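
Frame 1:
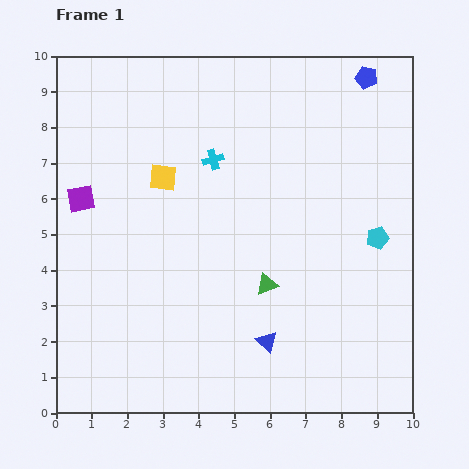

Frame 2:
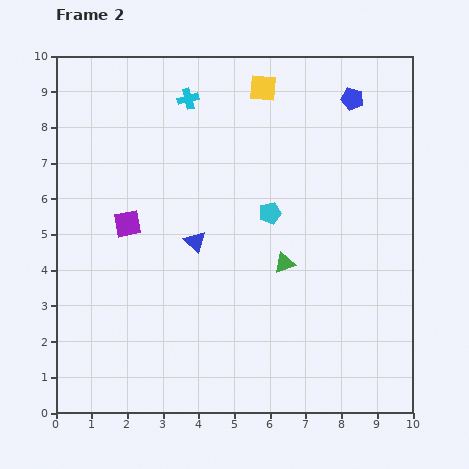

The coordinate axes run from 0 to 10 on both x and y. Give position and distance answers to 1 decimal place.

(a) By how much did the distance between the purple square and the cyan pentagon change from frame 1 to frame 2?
-4.4

Distance in frame 1: 8.4. Distance in frame 2: 4.0.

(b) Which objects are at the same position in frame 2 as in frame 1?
none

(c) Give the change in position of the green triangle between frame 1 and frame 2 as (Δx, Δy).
(0.5, 0.6)

The green triangle was at (5.9, 3.6) in frame 1 and (6.4, 4.2) in frame 2.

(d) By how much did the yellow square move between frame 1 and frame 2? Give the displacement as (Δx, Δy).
(2.8, 2.5)

The yellow square was at (3.0, 6.6) in frame 1 and (5.8, 9.1) in frame 2.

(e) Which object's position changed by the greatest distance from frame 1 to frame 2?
the yellow square

(moved 3.8; next 3.4)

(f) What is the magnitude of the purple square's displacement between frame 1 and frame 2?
1.5

The purple square moved from (0.7, 6.0) to (2.0, 5.3), a distance of √(1.3² + 0.7²) ≈ 1.5.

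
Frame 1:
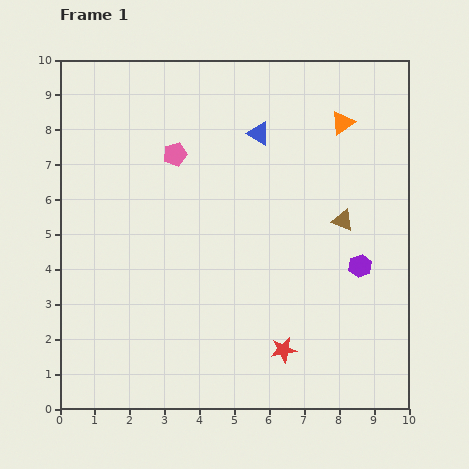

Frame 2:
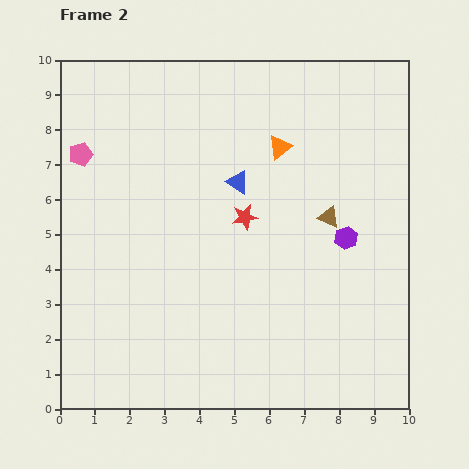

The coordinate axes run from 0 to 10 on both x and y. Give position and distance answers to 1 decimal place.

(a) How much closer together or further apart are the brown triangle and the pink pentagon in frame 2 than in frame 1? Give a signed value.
+2.1

Distance in frame 1: 5.2. Distance in frame 2: 7.3.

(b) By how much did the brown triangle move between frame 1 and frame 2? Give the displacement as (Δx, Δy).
(-0.4, 0.1)

The brown triangle was at (8.1, 5.4) in frame 1 and (7.7, 5.5) in frame 2.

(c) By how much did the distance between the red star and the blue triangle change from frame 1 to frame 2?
-5.2

Distance in frame 1: 6.2. Distance in frame 2: 1.0.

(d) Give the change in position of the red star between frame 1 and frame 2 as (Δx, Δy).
(-1.1, 3.8)

The red star was at (6.4, 1.7) in frame 1 and (5.3, 5.5) in frame 2.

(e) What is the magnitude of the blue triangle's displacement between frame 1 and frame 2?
1.5

The blue triangle moved from (5.7, 7.9) to (5.1, 6.5), a distance of √(0.6² + 1.4²) ≈ 1.5.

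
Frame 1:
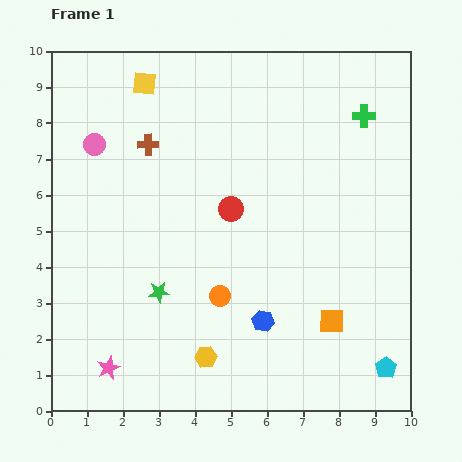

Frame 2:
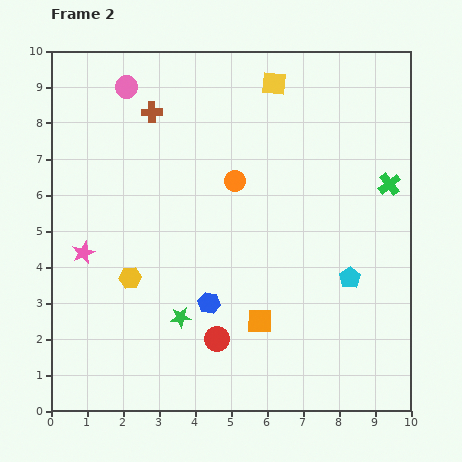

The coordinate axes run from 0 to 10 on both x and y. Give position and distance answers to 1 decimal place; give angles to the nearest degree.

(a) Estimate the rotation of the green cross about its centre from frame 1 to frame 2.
37° counter-clockwise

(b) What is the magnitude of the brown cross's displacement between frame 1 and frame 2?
0.9

The brown cross moved from (2.7, 7.4) to (2.8, 8.3), a distance of √(0.1² + 0.9²) ≈ 0.9.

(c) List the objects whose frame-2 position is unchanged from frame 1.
none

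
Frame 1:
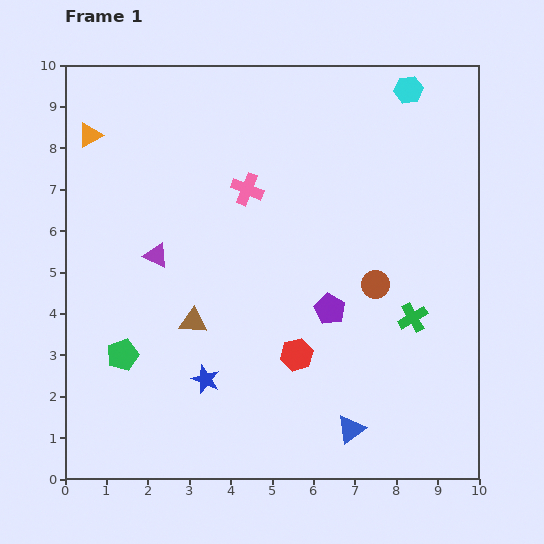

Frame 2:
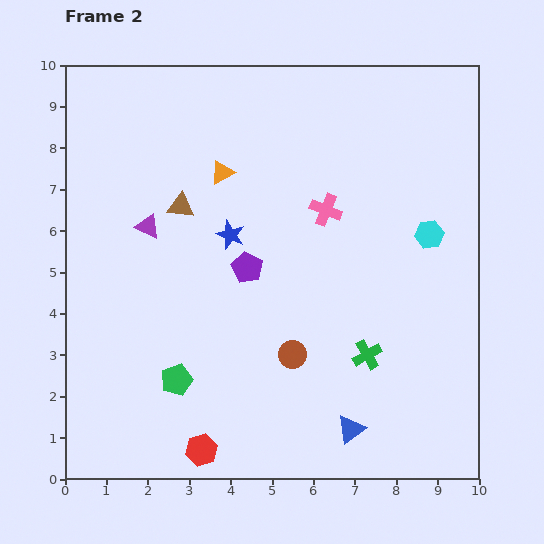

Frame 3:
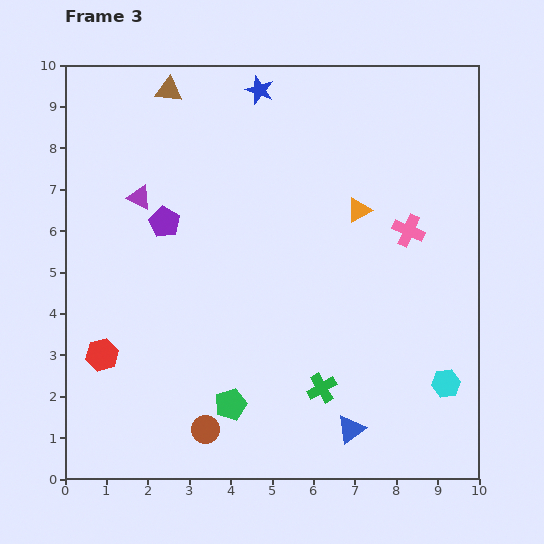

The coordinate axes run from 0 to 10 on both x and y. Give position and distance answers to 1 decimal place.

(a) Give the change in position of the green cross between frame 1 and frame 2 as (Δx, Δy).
(-1.1, -0.9)

The green cross was at (8.4, 3.9) in frame 1 and (7.3, 3.0) in frame 2.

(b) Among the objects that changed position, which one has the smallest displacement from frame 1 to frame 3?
the purple triangle

(moved 1.5)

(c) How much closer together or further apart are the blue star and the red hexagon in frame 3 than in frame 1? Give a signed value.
+5.1

Distance in frame 1: 2.3. Distance in frame 3: 7.4.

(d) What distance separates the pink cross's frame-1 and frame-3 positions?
4.0

The pink cross moved from (4.4, 7.0) to (8.3, 6.0), a distance of √(3.9² + 1.0²) ≈ 4.0.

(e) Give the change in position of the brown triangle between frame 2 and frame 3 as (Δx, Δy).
(-0.3, 2.8)

The brown triangle was at (2.8, 6.6) in frame 2 and (2.5, 9.4) in frame 3.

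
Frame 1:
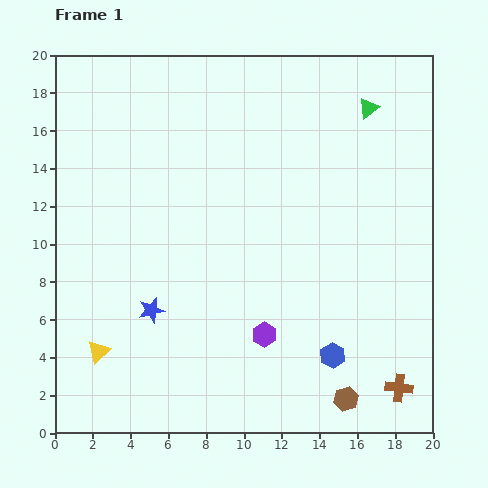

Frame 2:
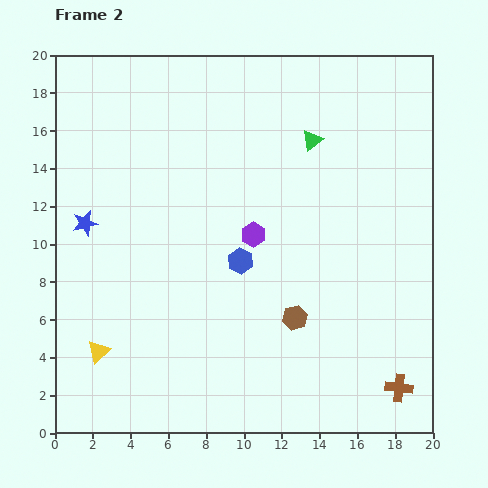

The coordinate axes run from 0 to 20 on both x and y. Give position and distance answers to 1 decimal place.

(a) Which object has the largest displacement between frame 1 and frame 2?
the blue hexagon

(moved 7.0; next 5.8)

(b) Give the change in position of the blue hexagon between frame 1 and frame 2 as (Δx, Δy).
(-4.9, 5.0)

The blue hexagon was at (14.7, 4.1) in frame 1 and (9.8, 9.1) in frame 2.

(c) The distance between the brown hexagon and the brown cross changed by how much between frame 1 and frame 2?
+3.7

Distance in frame 1: 2.9. Distance in frame 2: 6.6.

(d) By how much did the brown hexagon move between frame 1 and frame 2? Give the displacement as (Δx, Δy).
(-2.7, 4.3)

The brown hexagon was at (15.4, 1.8) in frame 1 and (12.7, 6.1) in frame 2.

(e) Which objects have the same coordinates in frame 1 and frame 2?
the brown cross, the yellow triangle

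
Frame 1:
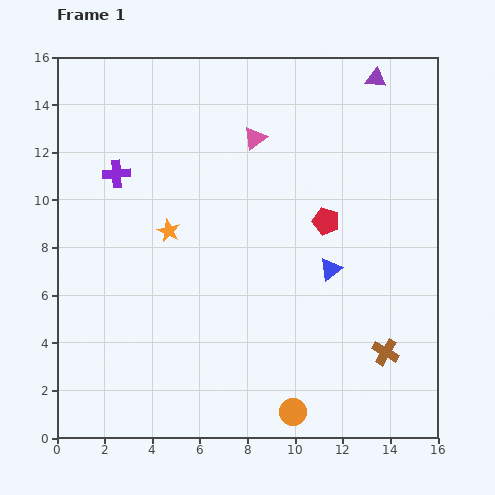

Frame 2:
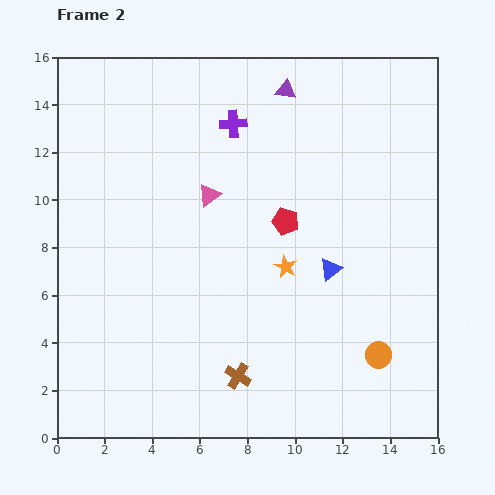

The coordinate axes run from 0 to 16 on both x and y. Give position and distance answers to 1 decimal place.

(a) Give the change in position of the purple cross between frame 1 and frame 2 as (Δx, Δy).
(4.9, 2.1)

The purple cross was at (2.5, 11.1) in frame 1 and (7.4, 13.2) in frame 2.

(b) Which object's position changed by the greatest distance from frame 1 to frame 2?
the brown cross

(moved 6.3; next 5.3)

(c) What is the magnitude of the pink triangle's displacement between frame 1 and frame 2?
3.1

The pink triangle moved from (8.3, 12.6) to (6.4, 10.2), a distance of √(1.9² + 2.4²) ≈ 3.1.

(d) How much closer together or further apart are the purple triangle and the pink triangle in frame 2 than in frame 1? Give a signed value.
-0.3

Distance in frame 1: 5.7. Distance in frame 2: 5.4.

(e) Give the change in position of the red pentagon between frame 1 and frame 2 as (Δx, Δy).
(-1.7, 0.0)

The red pentagon was at (11.3, 9.1) in frame 1 and (9.6, 9.1) in frame 2.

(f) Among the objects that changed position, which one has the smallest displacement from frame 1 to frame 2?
the red pentagon

(moved 1.7)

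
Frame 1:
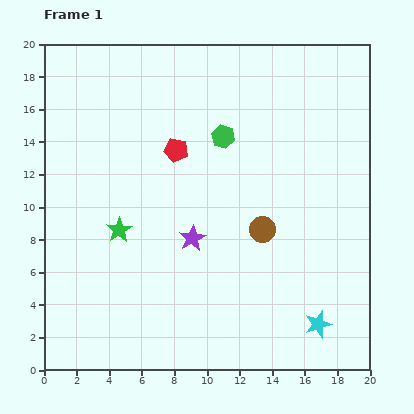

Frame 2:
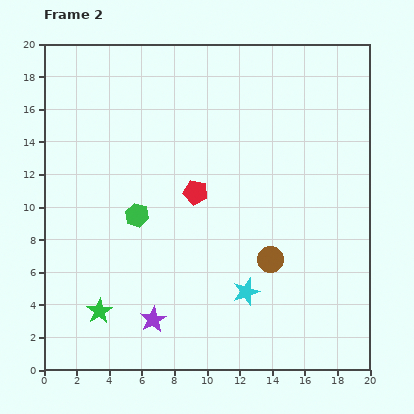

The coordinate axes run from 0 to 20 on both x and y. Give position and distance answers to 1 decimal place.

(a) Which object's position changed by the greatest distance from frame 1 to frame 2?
the green hexagon

(moved 7.2; next 5.5)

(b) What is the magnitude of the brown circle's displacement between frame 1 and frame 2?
1.9

The brown circle moved from (13.4, 8.6) to (13.9, 6.8), a distance of √(0.5² + 1.8²) ≈ 1.9.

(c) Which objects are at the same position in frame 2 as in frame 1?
none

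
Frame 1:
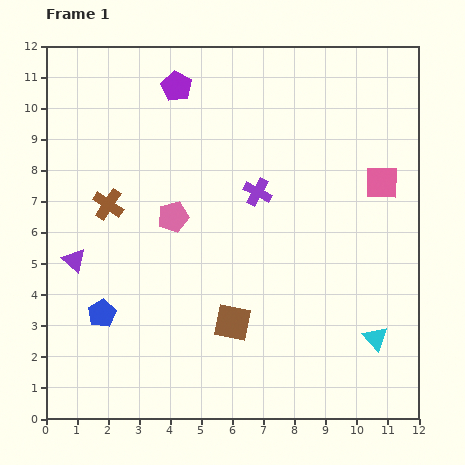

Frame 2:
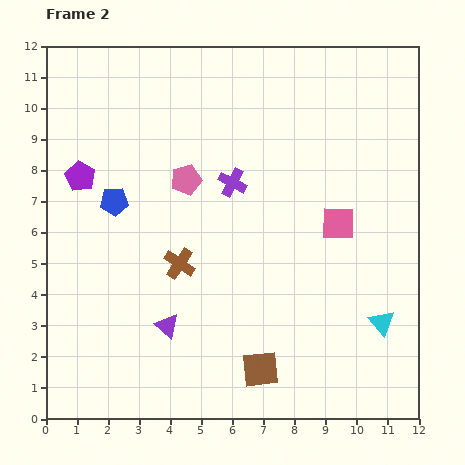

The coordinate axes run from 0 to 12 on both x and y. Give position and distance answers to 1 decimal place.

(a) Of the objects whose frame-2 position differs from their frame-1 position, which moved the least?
the cyan triangle

(moved 0.5)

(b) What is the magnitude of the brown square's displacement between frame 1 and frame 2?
1.7

The brown square moved from (6.0, 3.1) to (6.9, 1.6), a distance of √(0.9² + 1.5²) ≈ 1.7.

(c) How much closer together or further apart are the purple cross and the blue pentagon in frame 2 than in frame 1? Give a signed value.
-2.5

Distance in frame 1: 6.3. Distance in frame 2: 3.8.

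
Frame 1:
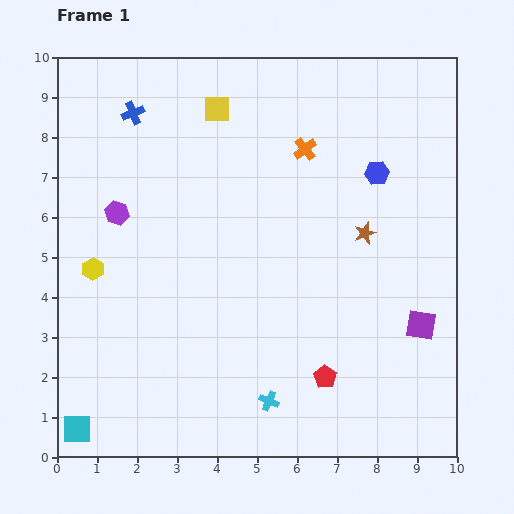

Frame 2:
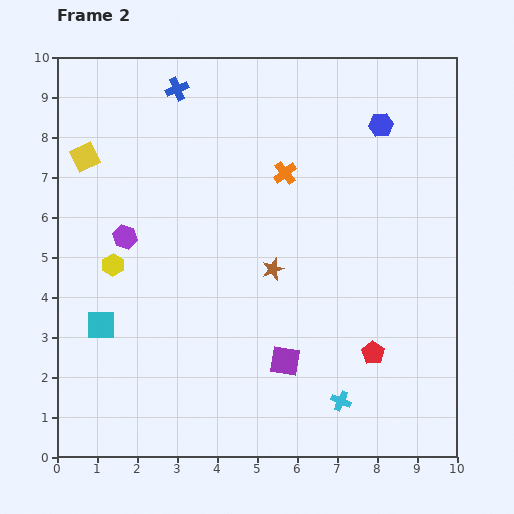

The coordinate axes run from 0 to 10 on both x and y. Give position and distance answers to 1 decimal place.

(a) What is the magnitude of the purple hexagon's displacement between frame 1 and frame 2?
0.6

The purple hexagon moved from (1.5, 6.1) to (1.7, 5.5), a distance of √(0.2² + 0.6²) ≈ 0.6.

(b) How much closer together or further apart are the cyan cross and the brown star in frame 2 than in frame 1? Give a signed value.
-1.1

Distance in frame 1: 4.8. Distance in frame 2: 3.7.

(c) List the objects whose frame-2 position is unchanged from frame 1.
none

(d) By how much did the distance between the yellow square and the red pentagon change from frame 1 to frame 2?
+1.5

Distance in frame 1: 7.2. Distance in frame 2: 8.7.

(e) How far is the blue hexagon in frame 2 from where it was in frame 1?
1.2

The blue hexagon moved from (8.0, 7.1) to (8.1, 8.3), a distance of √(0.1² + 1.2²) ≈ 1.2.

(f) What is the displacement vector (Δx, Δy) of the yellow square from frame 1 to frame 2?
(-3.3, -1.2)

The yellow square was at (4.0, 8.7) in frame 1 and (0.7, 7.5) in frame 2.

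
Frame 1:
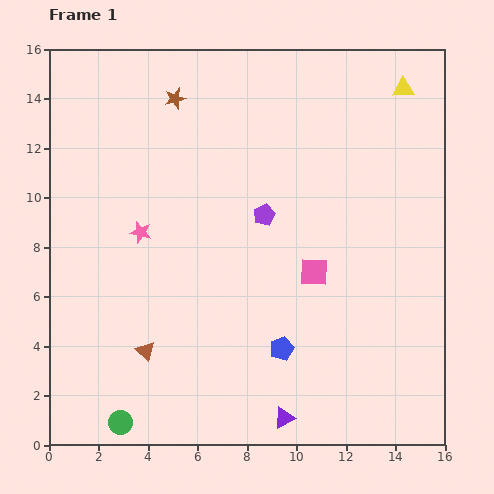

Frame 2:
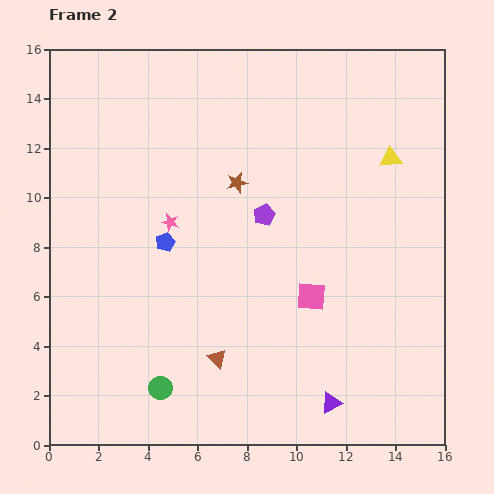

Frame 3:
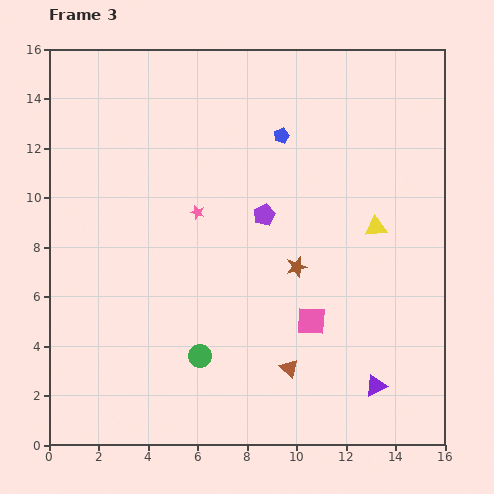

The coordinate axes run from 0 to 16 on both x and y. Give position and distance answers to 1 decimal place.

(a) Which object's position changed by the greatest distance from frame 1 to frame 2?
the blue pentagon

(moved 6.4; next 4.2)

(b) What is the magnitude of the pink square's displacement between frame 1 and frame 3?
2.0

The pink square moved from (10.7, 7.0) to (10.6, 5.0), a distance of √(0.1² + 2.0²) ≈ 2.0.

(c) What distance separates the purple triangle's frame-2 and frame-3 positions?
1.9

The purple triangle moved from (11.4, 1.7) to (13.2, 2.4), a distance of √(1.8² + 0.7²) ≈ 1.9.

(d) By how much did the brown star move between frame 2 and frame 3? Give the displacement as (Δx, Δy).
(2.4, -3.4)

The brown star was at (7.6, 10.6) in frame 2 and (10.0, 7.2) in frame 3.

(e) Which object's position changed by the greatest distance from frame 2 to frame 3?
the blue pentagon

(moved 6.4; next 4.2)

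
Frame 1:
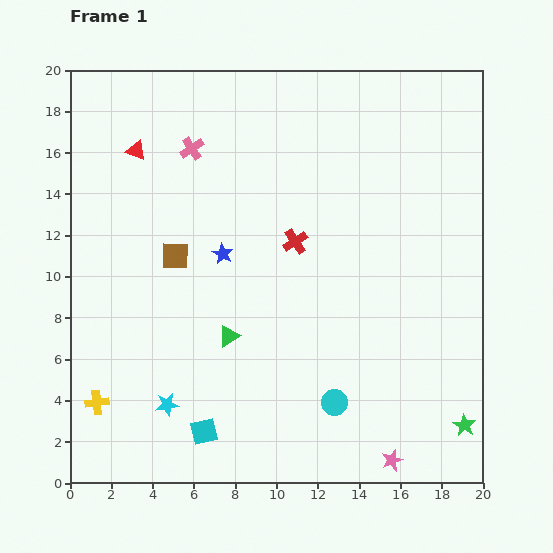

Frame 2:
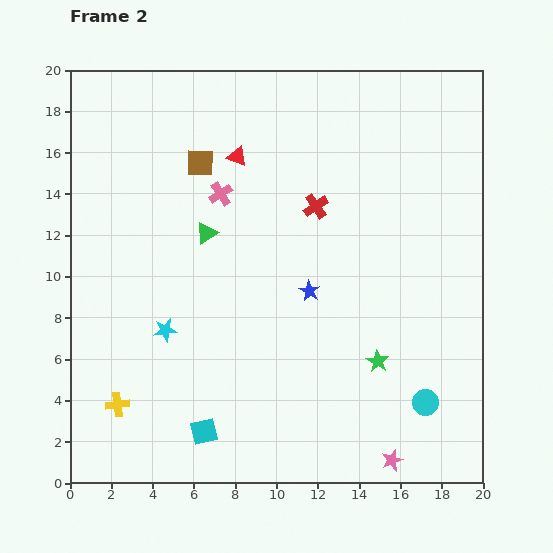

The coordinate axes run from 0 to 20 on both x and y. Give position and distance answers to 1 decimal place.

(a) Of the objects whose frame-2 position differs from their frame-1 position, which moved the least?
the yellow cross

(moved 1.0)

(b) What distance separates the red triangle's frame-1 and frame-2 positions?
4.9

The red triangle moved from (3.2, 16.1) to (8.1, 15.8), a distance of √(4.9² + 0.3²) ≈ 4.9.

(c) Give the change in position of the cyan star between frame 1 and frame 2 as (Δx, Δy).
(-0.1, 3.6)

The cyan star was at (4.7, 3.8) in frame 1 and (4.6, 7.4) in frame 2.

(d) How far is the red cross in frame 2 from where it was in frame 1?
2.0

The red cross moved from (10.9, 11.7) to (11.9, 13.4), a distance of √(1.0² + 1.7²) ≈ 2.0.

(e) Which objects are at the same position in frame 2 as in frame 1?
the cyan square, the pink star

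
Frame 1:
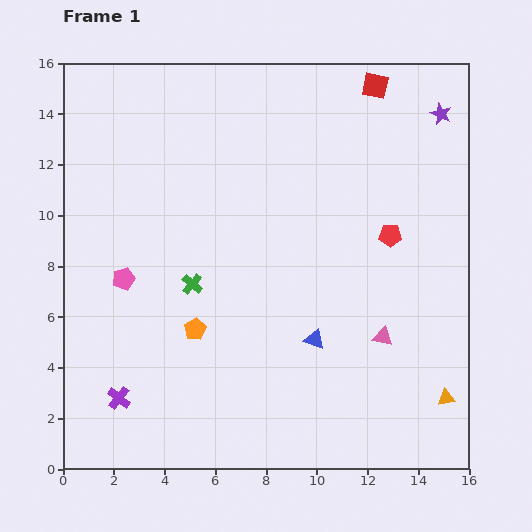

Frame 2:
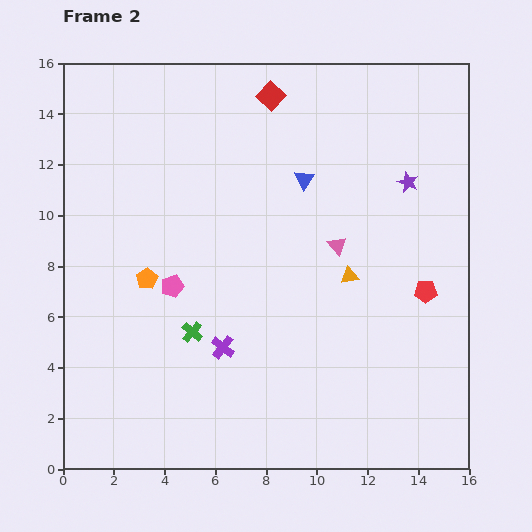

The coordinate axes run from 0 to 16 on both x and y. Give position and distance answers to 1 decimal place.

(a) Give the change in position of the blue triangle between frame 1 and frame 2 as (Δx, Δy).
(-0.4, 6.3)

The blue triangle was at (9.9, 5.1) in frame 1 and (9.5, 11.4) in frame 2.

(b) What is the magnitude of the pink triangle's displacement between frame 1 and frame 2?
4.0

The pink triangle moved from (12.6, 5.2) to (10.8, 8.8), a distance of √(1.8² + 3.6²) ≈ 4.0.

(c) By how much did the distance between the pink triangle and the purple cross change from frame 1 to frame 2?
-4.7

Distance in frame 1: 10.7. Distance in frame 2: 6.0.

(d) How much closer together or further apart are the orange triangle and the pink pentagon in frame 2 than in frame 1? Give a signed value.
-6.5

Distance in frame 1: 13.5. Distance in frame 2: 7.0.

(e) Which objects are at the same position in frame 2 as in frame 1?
none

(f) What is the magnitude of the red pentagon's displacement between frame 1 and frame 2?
2.6

The red pentagon moved from (12.9, 9.2) to (14.3, 7.0), a distance of √(1.4² + 2.2²) ≈ 2.6.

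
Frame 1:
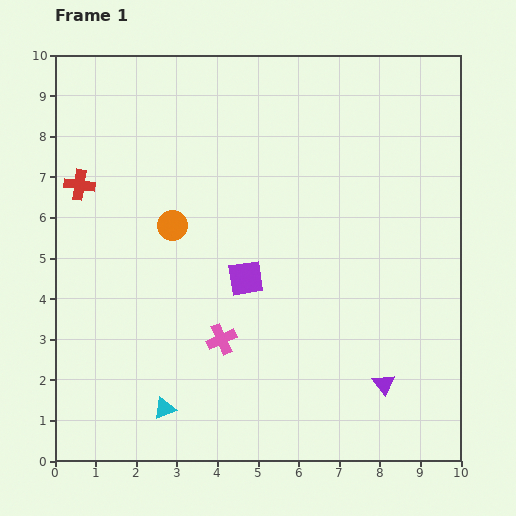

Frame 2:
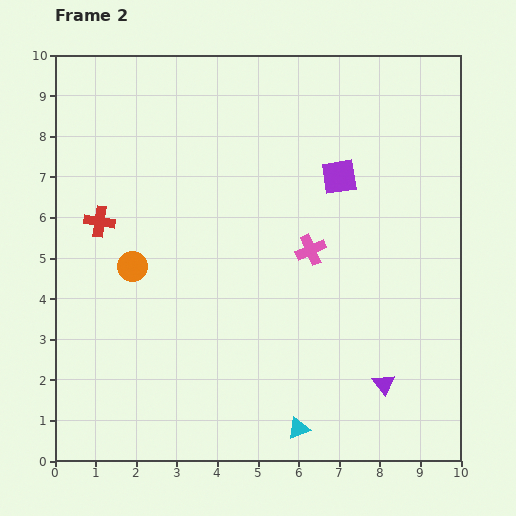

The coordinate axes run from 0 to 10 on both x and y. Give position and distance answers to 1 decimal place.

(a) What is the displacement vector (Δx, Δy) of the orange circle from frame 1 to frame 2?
(-1.0, -1.0)

The orange circle was at (2.9, 5.8) in frame 1 and (1.9, 4.8) in frame 2.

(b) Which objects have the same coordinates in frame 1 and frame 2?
the purple triangle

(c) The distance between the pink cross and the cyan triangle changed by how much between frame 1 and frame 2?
+2.2

Distance in frame 1: 2.2. Distance in frame 2: 4.4.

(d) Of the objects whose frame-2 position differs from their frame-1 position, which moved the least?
the red cross

(moved 1.0)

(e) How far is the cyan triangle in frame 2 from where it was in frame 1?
3.3

The cyan triangle moved from (2.7, 1.3) to (6.0, 0.8), a distance of √(3.3² + 0.5²) ≈ 3.3.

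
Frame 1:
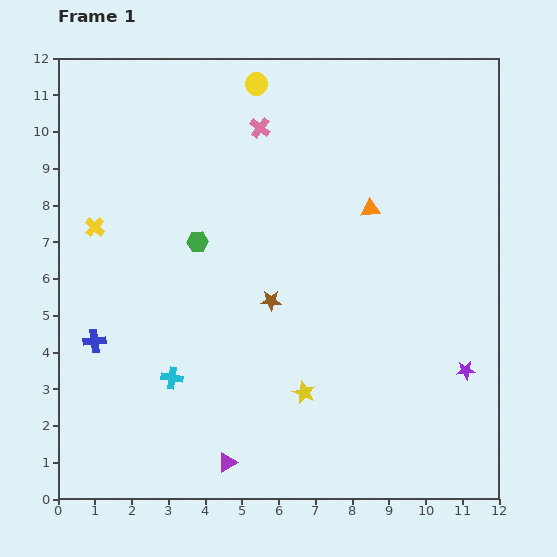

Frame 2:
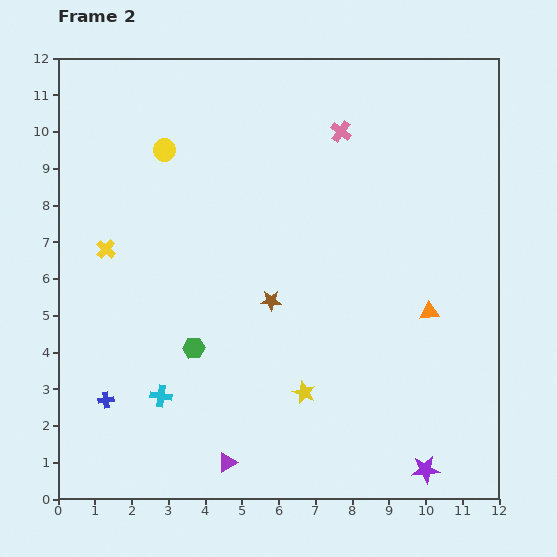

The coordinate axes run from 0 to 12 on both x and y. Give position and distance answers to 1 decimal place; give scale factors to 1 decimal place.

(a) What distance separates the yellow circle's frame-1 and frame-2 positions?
3.1

The yellow circle moved from (5.4, 11.3) to (2.9, 9.5), a distance of √(2.5² + 1.8²) ≈ 3.1.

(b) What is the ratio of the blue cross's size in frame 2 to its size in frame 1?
0.7×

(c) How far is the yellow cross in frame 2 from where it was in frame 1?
0.7

The yellow cross moved from (1.0, 7.4) to (1.3, 6.8), a distance of √(0.3² + 0.6²) ≈ 0.7.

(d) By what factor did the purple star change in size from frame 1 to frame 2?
1.5×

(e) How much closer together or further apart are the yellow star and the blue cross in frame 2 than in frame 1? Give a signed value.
-0.5

Distance in frame 1: 5.9. Distance in frame 2: 5.4.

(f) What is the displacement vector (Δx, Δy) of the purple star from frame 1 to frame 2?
(-1.1, -2.7)

The purple star was at (11.1, 3.5) in frame 1 and (10.0, 0.8) in frame 2.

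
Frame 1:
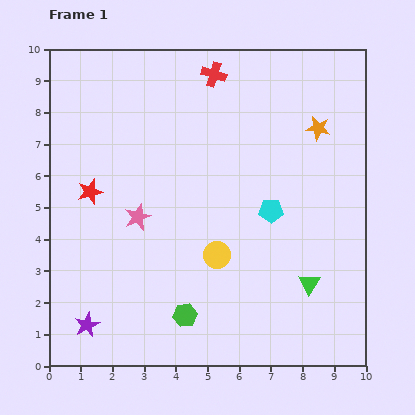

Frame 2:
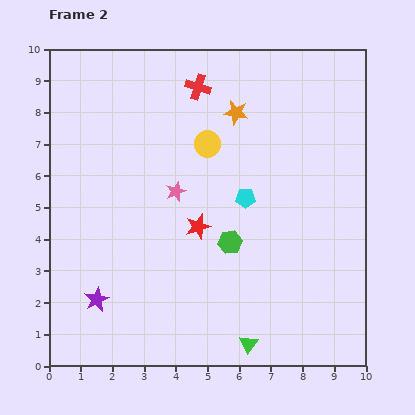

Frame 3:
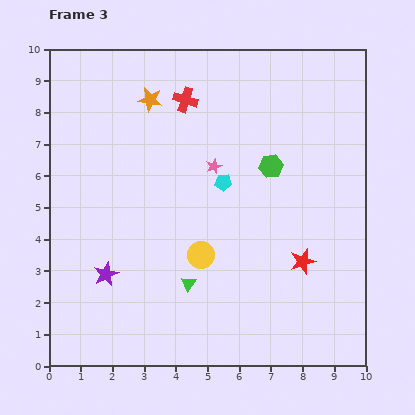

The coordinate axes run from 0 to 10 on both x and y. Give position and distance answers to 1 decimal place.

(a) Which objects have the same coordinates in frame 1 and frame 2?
none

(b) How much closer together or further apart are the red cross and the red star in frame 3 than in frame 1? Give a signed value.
+0.9

Distance in frame 1: 5.4. Distance in frame 3: 6.3.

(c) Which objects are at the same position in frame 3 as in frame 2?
none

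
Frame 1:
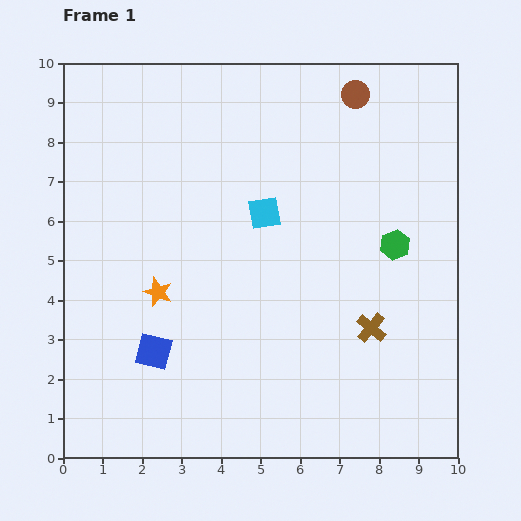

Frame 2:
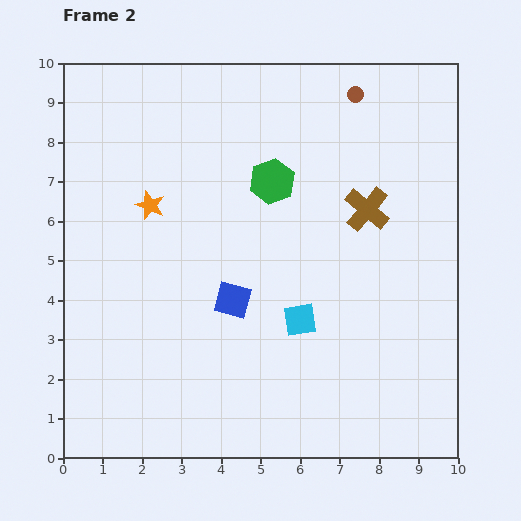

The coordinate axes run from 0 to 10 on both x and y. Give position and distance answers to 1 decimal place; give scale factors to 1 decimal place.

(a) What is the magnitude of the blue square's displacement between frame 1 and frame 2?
2.4

The blue square moved from (2.3, 2.7) to (4.3, 4.0), a distance of √(2.0² + 1.3²) ≈ 2.4.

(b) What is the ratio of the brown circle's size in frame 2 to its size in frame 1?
0.6×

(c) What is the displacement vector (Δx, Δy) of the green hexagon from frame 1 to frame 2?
(-3.1, 1.6)

The green hexagon was at (8.4, 5.4) in frame 1 and (5.3, 7.0) in frame 2.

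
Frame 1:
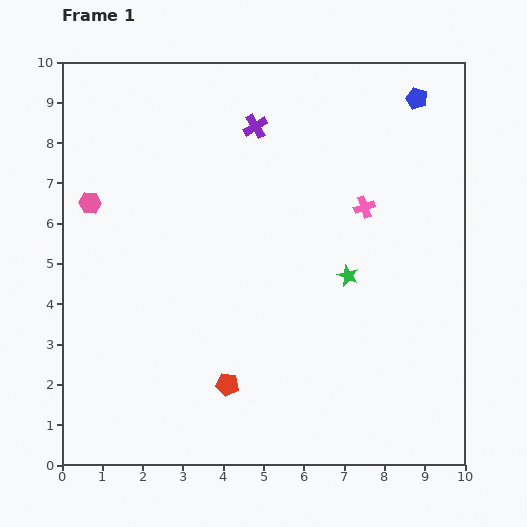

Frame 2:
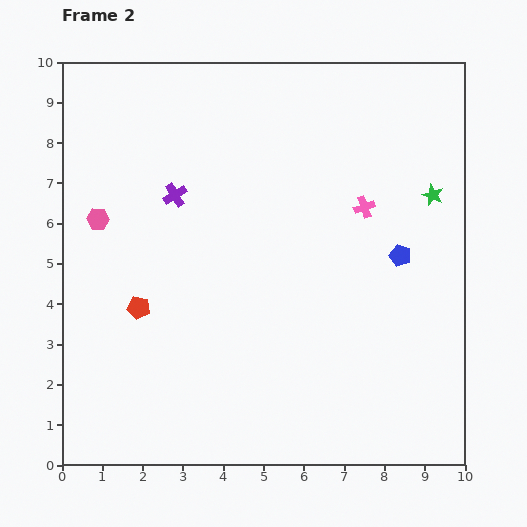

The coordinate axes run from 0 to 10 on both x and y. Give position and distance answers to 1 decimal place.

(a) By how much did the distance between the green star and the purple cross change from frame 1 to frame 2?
+2.0

Distance in frame 1: 4.4. Distance in frame 2: 6.4.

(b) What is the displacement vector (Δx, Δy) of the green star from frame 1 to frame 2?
(2.1, 2.0)

The green star was at (7.1, 4.7) in frame 1 and (9.2, 6.7) in frame 2.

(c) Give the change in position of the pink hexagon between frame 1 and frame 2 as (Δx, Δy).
(0.2, -0.4)

The pink hexagon was at (0.7, 6.5) in frame 1 and (0.9, 6.1) in frame 2.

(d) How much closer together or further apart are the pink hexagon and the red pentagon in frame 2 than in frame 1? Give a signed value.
-3.2

Distance in frame 1: 5.6. Distance in frame 2: 2.4.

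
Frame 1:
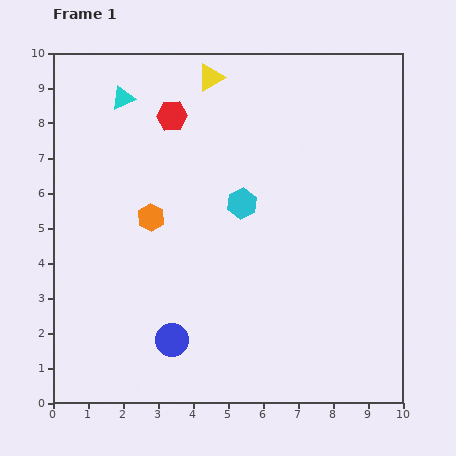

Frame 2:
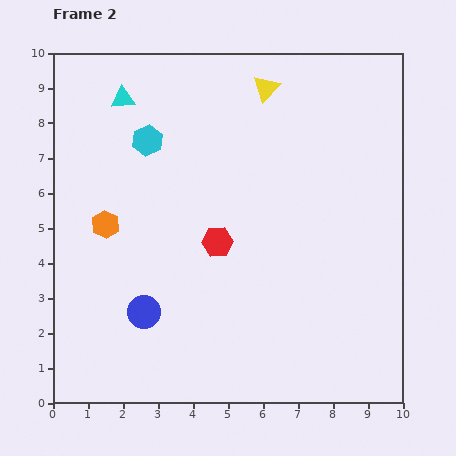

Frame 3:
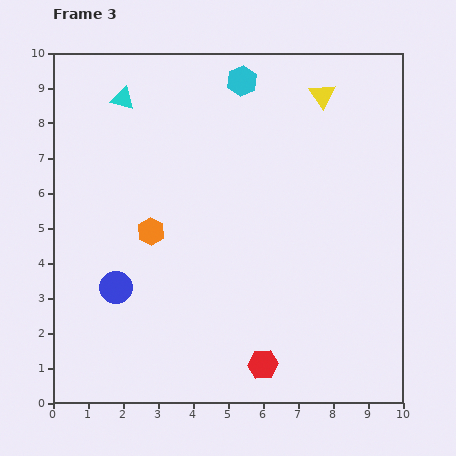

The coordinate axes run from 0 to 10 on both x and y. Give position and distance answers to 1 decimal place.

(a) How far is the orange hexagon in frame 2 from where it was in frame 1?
1.3

The orange hexagon moved from (2.8, 5.3) to (1.5, 5.1), a distance of √(1.3² + 0.2²) ≈ 1.3.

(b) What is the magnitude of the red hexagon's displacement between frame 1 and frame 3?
7.6

The red hexagon moved from (3.4, 8.2) to (6.0, 1.1), a distance of √(2.6² + 7.1²) ≈ 7.6.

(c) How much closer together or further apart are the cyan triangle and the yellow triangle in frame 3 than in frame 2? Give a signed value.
+1.6

Distance in frame 2: 4.1. Distance in frame 3: 5.7.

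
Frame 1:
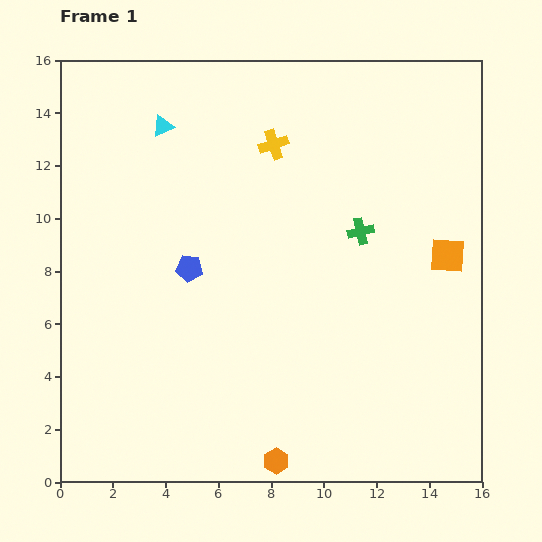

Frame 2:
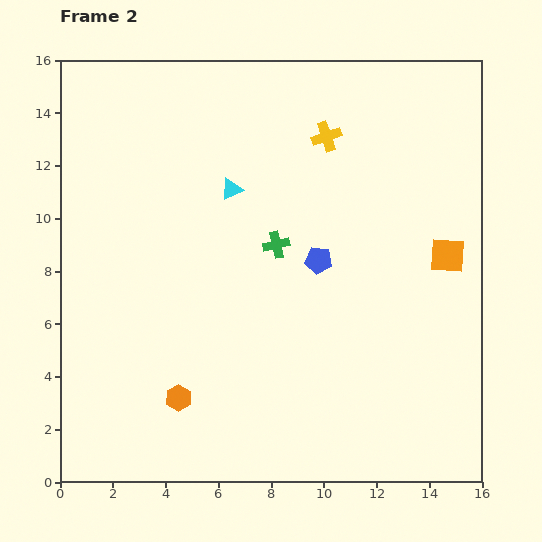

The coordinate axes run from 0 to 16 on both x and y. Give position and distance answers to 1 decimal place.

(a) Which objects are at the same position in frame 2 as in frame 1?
the orange square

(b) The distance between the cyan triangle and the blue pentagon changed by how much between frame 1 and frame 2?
-1.2

Distance in frame 1: 5.5. Distance in frame 2: 4.3.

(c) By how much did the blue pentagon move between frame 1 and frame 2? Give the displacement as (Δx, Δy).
(4.9, 0.3)

The blue pentagon was at (4.9, 8.1) in frame 1 and (9.8, 8.4) in frame 2.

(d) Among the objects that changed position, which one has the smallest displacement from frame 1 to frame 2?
the yellow cross

(moved 2.0)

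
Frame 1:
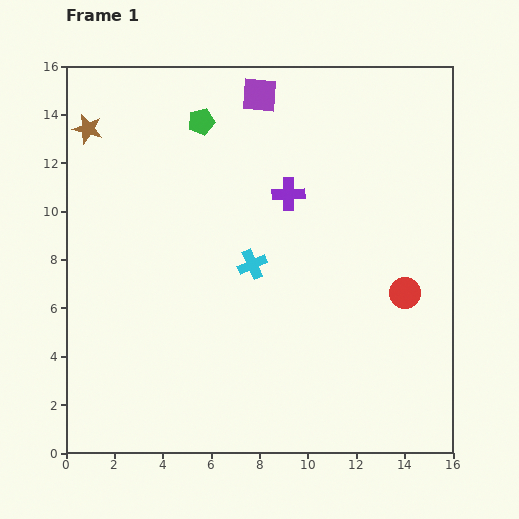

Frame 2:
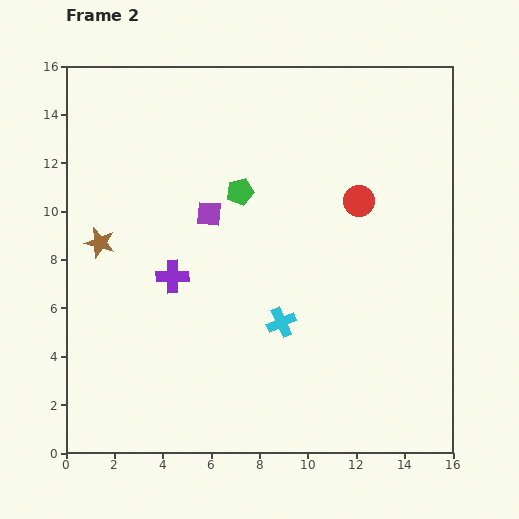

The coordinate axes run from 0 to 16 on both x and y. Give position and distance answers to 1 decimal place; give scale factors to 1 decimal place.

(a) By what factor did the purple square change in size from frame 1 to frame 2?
0.7×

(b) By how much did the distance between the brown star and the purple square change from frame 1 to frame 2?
-2.5

Distance in frame 1: 7.2. Distance in frame 2: 4.7.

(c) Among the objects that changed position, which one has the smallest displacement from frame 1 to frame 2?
the cyan cross

(moved 2.7)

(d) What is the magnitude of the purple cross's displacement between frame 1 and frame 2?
5.9

The purple cross moved from (9.2, 10.7) to (4.4, 7.3), a distance of √(4.8² + 3.4²) ≈ 5.9.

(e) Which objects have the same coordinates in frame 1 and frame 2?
none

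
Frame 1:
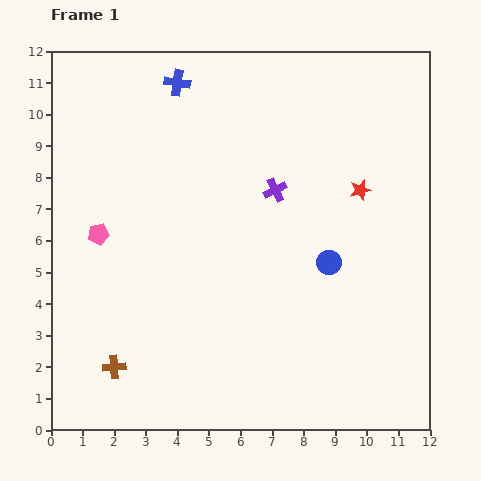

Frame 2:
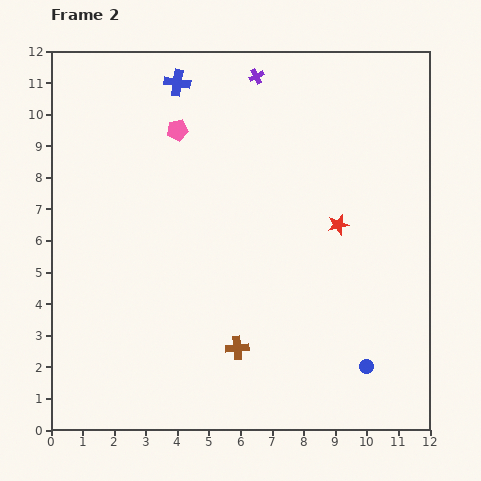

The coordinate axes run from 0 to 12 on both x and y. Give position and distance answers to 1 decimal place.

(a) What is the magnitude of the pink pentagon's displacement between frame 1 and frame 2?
4.1

The pink pentagon moved from (1.5, 6.2) to (4.0, 9.5), a distance of √(2.5² + 3.3²) ≈ 4.1.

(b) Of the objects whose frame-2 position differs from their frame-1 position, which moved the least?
the red star

(moved 1.3)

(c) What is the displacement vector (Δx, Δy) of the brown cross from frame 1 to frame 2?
(3.9, 0.6)

The brown cross was at (2.0, 2.0) in frame 1 and (5.9, 2.6) in frame 2.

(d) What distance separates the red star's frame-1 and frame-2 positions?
1.3

The red star moved from (9.8, 7.6) to (9.1, 6.5), a distance of √(0.7² + 1.1²) ≈ 1.3.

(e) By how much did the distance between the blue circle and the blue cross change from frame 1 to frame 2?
+3.3

Distance in frame 1: 7.5. Distance in frame 2: 10.8.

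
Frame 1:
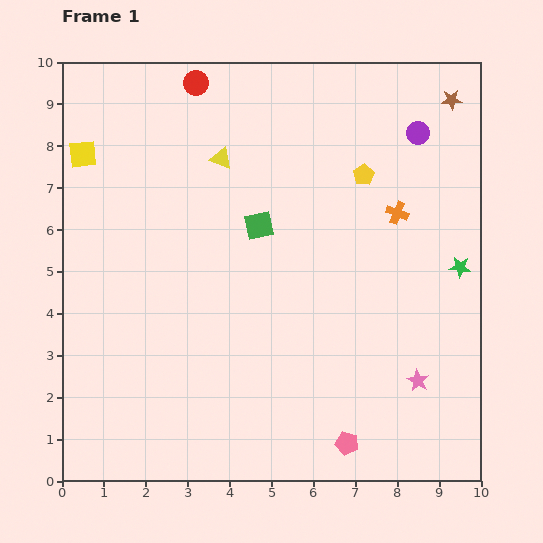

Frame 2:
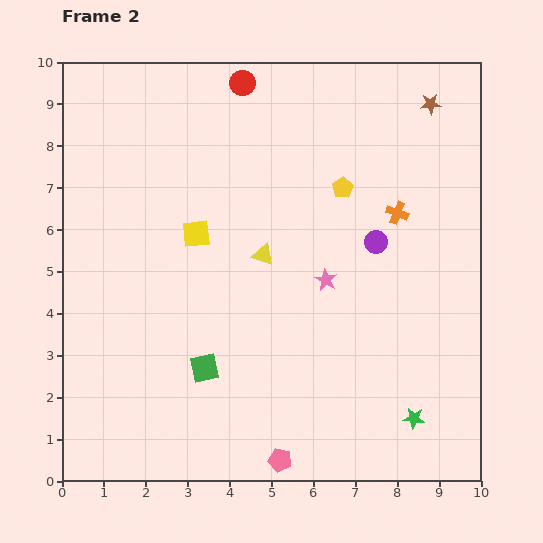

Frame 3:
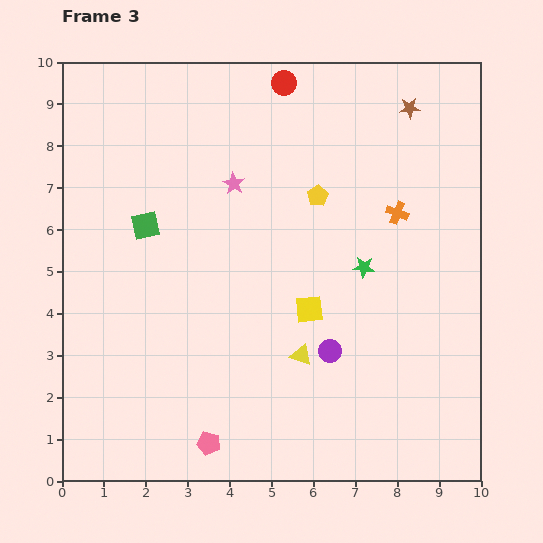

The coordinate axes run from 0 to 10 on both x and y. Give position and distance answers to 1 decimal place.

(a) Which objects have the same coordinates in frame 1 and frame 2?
the orange cross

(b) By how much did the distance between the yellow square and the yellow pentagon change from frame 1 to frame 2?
-3.0

Distance in frame 1: 6.7. Distance in frame 2: 3.7.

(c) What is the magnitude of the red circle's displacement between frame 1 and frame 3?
2.1

The red circle moved from (3.2, 9.5) to (5.3, 9.5), a distance of √(2.1² + 0.0²) ≈ 2.1.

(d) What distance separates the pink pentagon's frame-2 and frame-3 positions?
1.7

The pink pentagon moved from (5.2, 0.5) to (3.5, 0.9), a distance of √(1.7² + 0.4²) ≈ 1.7.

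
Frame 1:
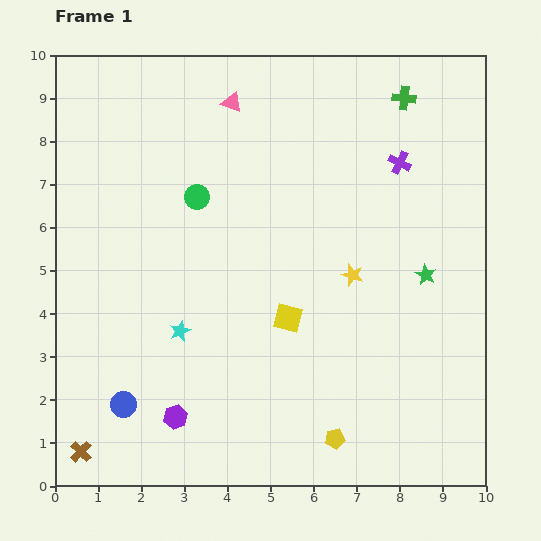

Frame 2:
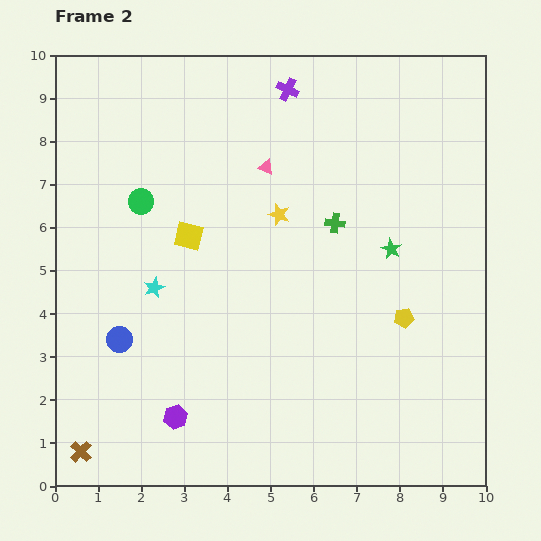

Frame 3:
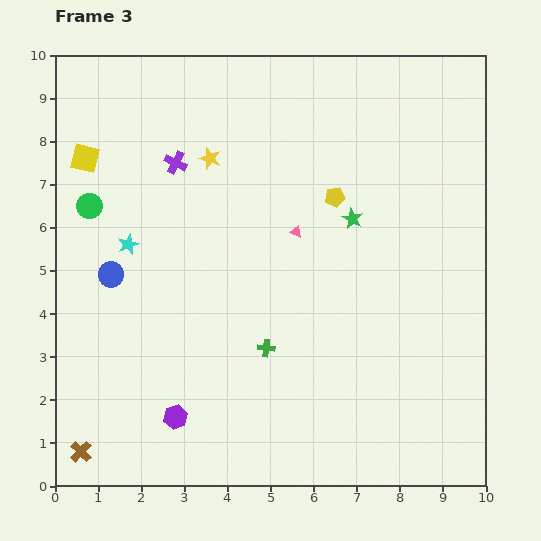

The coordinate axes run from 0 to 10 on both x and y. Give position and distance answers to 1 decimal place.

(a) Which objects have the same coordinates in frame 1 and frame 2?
the brown cross, the purple hexagon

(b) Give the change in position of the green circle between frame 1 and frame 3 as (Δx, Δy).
(-2.5, -0.2)

The green circle was at (3.3, 6.7) in frame 1 and (0.8, 6.5) in frame 3.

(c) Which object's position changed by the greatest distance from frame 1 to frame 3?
the green cross

(moved 6.6; next 6.0)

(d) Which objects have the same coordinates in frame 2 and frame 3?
the brown cross, the purple hexagon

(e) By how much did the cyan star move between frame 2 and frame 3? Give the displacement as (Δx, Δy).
(-0.6, 1.0)

The cyan star was at (2.3, 4.6) in frame 2 and (1.7, 5.6) in frame 3.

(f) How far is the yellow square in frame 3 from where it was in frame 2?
3.0

The yellow square moved from (3.1, 5.8) to (0.7, 7.6), a distance of √(2.4² + 1.8²) ≈ 3.0.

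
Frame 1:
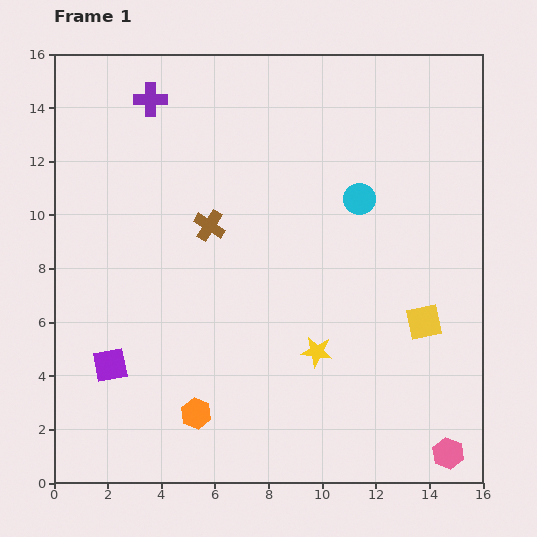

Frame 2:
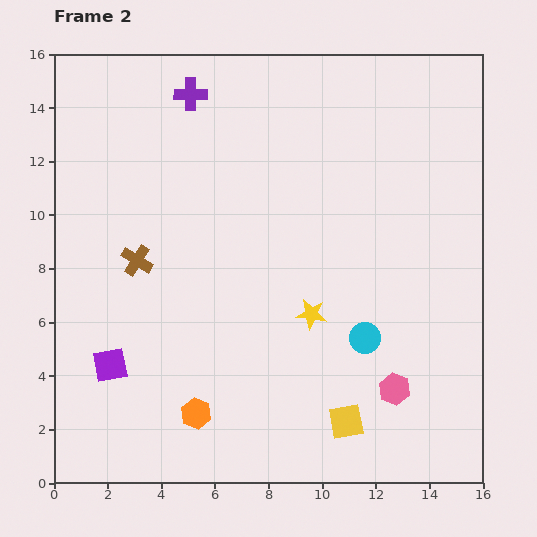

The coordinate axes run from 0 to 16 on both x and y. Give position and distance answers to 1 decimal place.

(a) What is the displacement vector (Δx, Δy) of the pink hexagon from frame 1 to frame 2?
(-2.0, 2.4)

The pink hexagon was at (14.7, 1.1) in frame 1 and (12.7, 3.5) in frame 2.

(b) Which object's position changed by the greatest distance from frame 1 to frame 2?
the cyan circle

(moved 5.2; next 4.7)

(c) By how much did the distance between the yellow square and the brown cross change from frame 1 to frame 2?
+1.0

Distance in frame 1: 8.8. Distance in frame 2: 9.8.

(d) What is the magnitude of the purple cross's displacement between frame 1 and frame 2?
1.5

The purple cross moved from (3.6, 14.3) to (5.1, 14.5), a distance of √(1.5² + 0.2²) ≈ 1.5.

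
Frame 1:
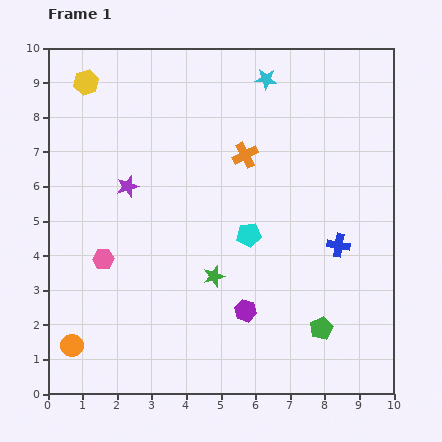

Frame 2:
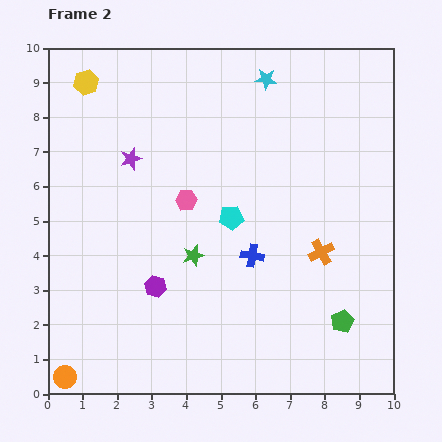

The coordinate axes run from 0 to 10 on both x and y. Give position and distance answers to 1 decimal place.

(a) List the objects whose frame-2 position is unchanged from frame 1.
the cyan star, the yellow hexagon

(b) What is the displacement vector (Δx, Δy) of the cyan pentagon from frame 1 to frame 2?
(-0.5, 0.5)

The cyan pentagon was at (5.8, 4.6) in frame 1 and (5.3, 5.1) in frame 2.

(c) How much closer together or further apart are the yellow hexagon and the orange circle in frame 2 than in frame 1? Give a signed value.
+0.9

Distance in frame 1: 7.6. Distance in frame 2: 8.5.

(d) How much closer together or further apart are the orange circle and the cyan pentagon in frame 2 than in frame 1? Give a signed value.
+0.6

Distance in frame 1: 6.0. Distance in frame 2: 6.6.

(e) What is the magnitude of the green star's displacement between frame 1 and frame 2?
0.8

The green star moved from (4.8, 3.4) to (4.2, 4.0), a distance of √(0.6² + 0.6²) ≈ 0.8.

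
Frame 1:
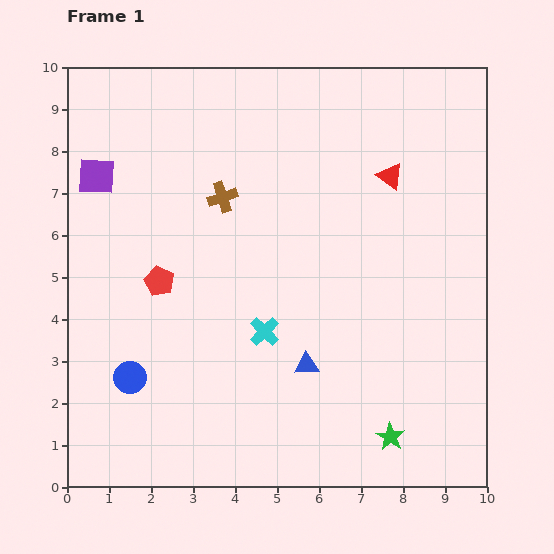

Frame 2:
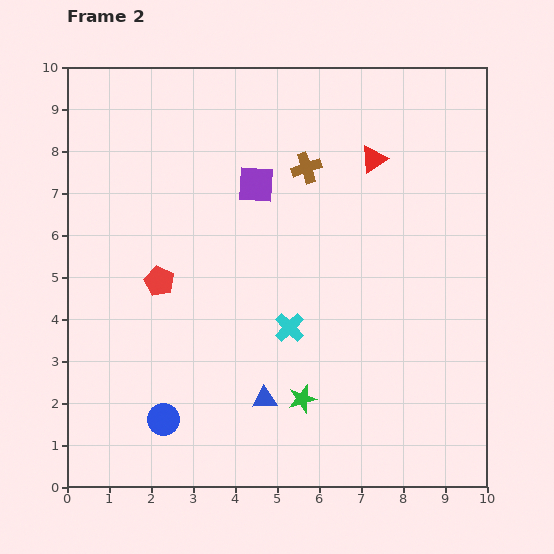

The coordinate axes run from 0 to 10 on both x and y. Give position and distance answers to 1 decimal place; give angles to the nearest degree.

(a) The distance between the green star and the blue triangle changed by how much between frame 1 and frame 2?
-1.7

Distance in frame 1: 2.6. Distance in frame 2: 0.9.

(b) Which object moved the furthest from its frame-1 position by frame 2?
the purple square

(moved 3.8; next 2.3)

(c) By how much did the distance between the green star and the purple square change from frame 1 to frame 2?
-4.2

Distance in frame 1: 9.4. Distance in frame 2: 5.2.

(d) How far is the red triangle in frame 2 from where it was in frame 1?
0.6

The red triangle moved from (7.7, 7.4) to (7.3, 7.8), a distance of √(0.4² + 0.4²) ≈ 0.6.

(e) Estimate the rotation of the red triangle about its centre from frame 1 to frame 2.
51° clockwise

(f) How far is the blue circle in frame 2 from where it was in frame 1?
1.3

The blue circle moved from (1.5, 2.6) to (2.3, 1.6), a distance of √(0.8² + 1.0²) ≈ 1.3.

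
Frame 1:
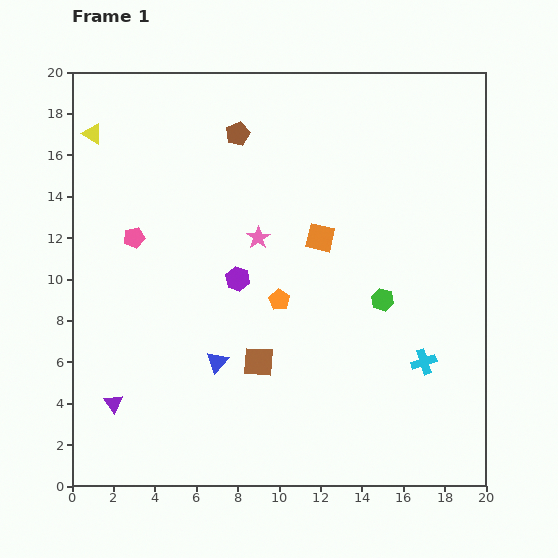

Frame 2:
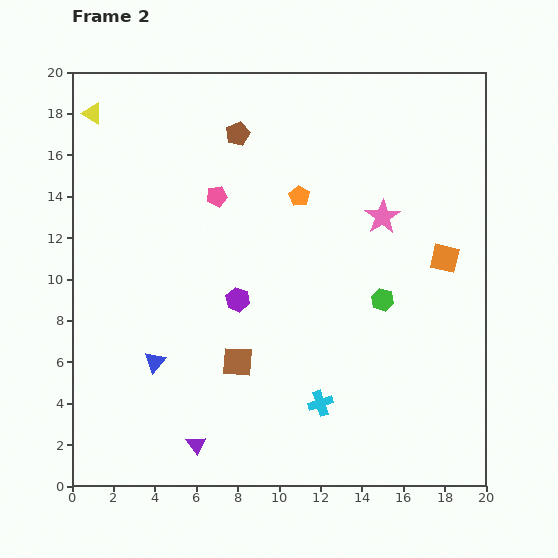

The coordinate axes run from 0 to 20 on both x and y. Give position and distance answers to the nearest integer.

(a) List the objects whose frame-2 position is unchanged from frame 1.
the brown pentagon, the green hexagon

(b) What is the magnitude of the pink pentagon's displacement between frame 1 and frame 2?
4

The pink pentagon moved from (3, 12) to (7, 14), a distance of √(4² + 2²) ≈ 4.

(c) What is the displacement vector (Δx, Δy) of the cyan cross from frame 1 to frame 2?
(-5, -2)

The cyan cross was at (17, 6) in frame 1 and (12, 4) in frame 2.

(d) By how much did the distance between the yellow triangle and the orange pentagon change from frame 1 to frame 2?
-1

Distance in frame 1: 12. Distance in frame 2: 11.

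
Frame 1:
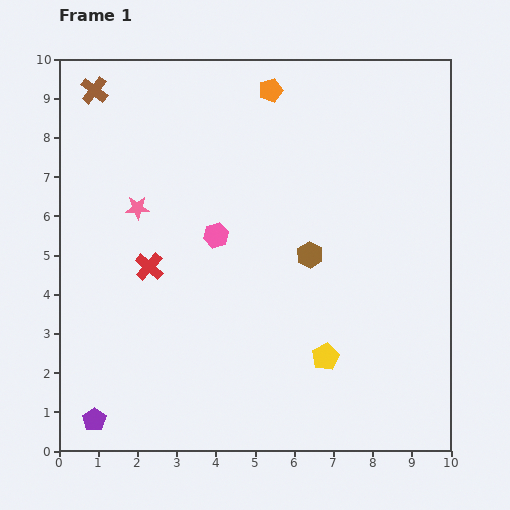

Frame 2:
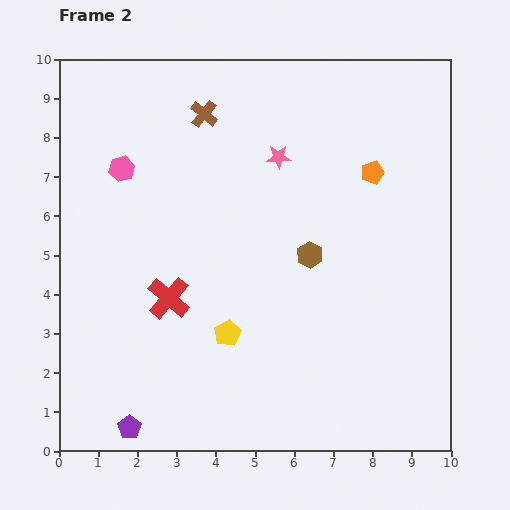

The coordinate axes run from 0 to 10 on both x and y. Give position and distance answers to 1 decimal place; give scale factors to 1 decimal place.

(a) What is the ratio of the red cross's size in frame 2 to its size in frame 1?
1.5×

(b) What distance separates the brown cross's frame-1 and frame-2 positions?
2.9

The brown cross moved from (0.9, 9.2) to (3.7, 8.6), a distance of √(2.8² + 0.6²) ≈ 2.9.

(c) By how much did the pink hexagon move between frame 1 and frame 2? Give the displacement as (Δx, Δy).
(-2.4, 1.7)

The pink hexagon was at (4.0, 5.5) in frame 1 and (1.6, 7.2) in frame 2.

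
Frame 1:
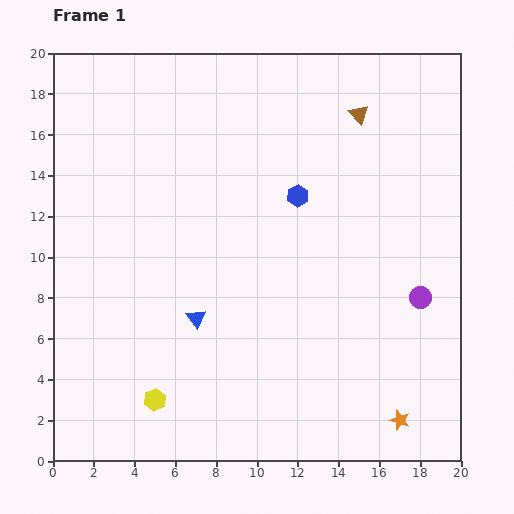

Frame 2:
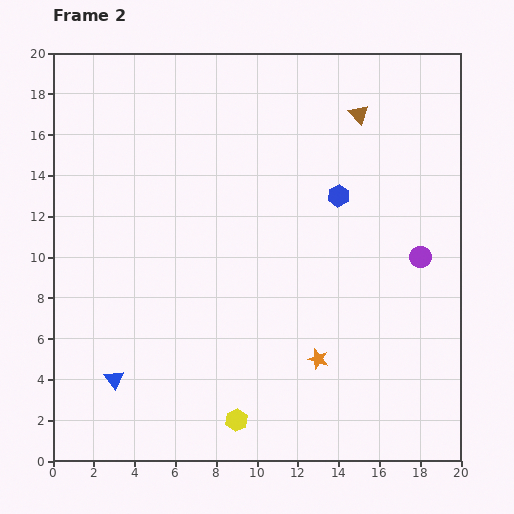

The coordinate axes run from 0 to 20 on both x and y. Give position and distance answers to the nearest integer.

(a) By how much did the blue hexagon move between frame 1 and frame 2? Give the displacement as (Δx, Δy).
(2, 0)

The blue hexagon was at (12, 13) in frame 1 and (14, 13) in frame 2.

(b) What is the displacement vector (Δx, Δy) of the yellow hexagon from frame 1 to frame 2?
(4, -1)

The yellow hexagon was at (5, 3) in frame 1 and (9, 2) in frame 2.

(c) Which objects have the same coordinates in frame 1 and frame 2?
the brown triangle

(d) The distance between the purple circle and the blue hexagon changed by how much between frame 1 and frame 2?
-3

Distance in frame 1: 8. Distance in frame 2: 5.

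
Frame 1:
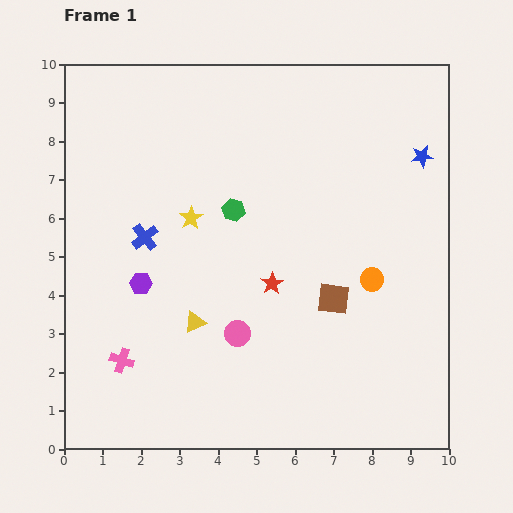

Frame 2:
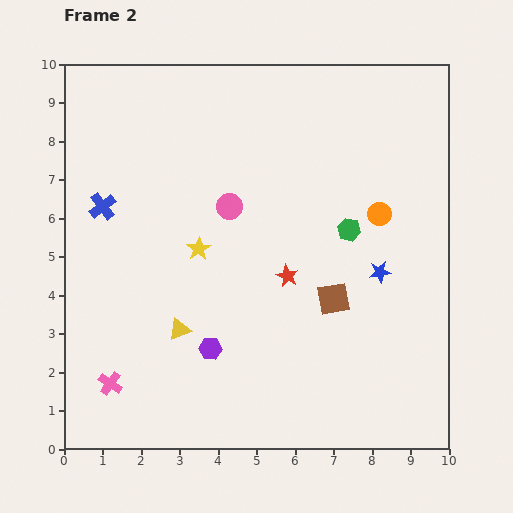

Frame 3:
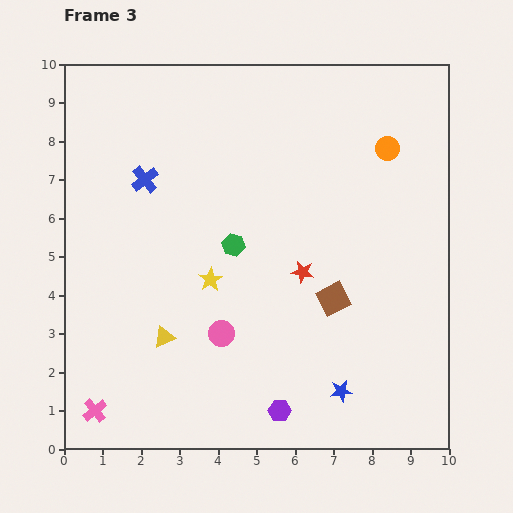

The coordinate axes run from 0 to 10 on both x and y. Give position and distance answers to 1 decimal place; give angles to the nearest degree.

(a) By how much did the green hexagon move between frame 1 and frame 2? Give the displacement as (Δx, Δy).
(3.0, -0.5)

The green hexagon was at (4.4, 6.2) in frame 1 and (7.4, 5.7) in frame 2.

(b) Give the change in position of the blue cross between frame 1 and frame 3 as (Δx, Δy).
(0.0, 1.5)

The blue cross was at (2.1, 5.5) in frame 1 and (2.1, 7.0) in frame 3.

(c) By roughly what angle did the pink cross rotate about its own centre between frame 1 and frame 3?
32° clockwise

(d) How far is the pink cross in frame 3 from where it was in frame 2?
0.8

The pink cross moved from (1.2, 1.7) to (0.8, 1.0), a distance of √(0.4² + 0.7²) ≈ 0.8.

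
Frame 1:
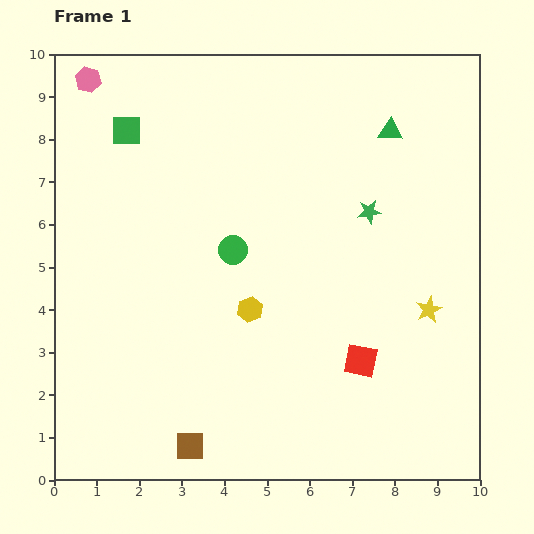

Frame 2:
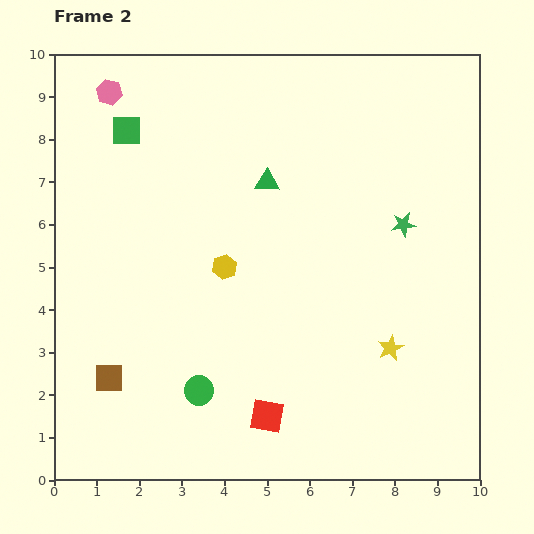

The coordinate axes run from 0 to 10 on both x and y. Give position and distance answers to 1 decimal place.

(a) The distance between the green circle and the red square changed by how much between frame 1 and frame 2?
-2.3

Distance in frame 1: 4.0. Distance in frame 2: 1.7.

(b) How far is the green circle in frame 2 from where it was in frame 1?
3.4

The green circle moved from (4.2, 5.4) to (3.4, 2.1), a distance of √(0.8² + 3.3²) ≈ 3.4.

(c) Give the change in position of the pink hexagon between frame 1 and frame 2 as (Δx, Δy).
(0.5, -0.3)

The pink hexagon was at (0.8, 9.4) in frame 1 and (1.3, 9.1) in frame 2.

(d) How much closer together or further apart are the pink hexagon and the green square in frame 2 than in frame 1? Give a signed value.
-0.5

Distance in frame 1: 1.5. Distance in frame 2: 1.0.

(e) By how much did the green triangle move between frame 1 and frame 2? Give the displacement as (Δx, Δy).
(-2.9, -1.2)

The green triangle was at (7.9, 8.2) in frame 1 and (5.0, 7.0) in frame 2.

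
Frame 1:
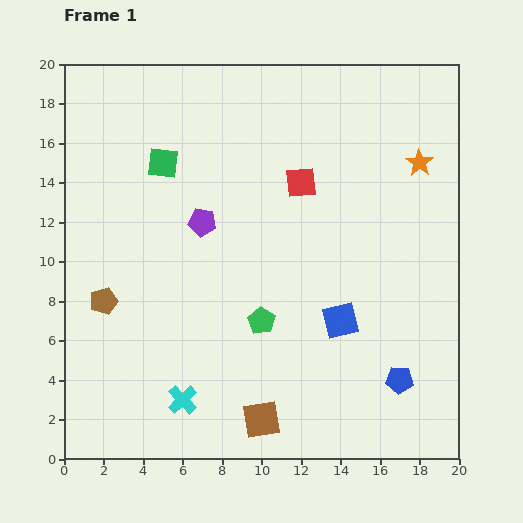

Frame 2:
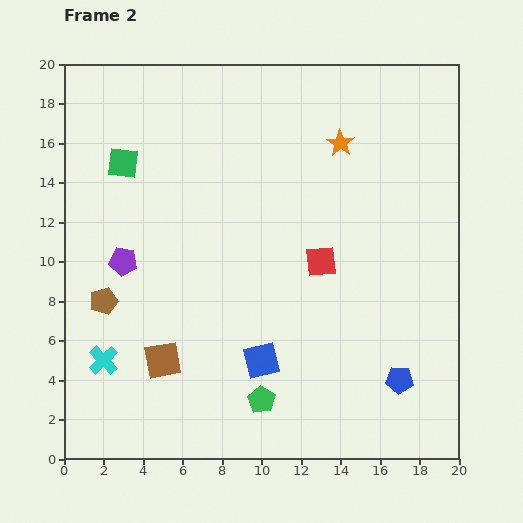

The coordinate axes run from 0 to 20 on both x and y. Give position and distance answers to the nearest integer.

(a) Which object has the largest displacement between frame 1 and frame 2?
the brown square

(moved 6; next 4)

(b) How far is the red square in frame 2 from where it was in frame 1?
4

The red square moved from (12, 14) to (13, 10), a distance of √(1² + 4²) ≈ 4.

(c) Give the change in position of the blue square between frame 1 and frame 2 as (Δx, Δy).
(-4, -2)

The blue square was at (14, 7) in frame 1 and (10, 5) in frame 2.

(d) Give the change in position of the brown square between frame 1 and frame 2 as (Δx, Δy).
(-5, 3)

The brown square was at (10, 2) in frame 1 and (5, 5) in frame 2.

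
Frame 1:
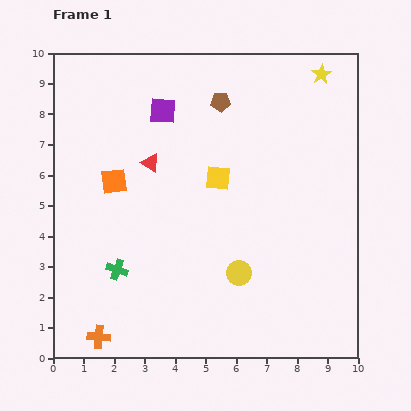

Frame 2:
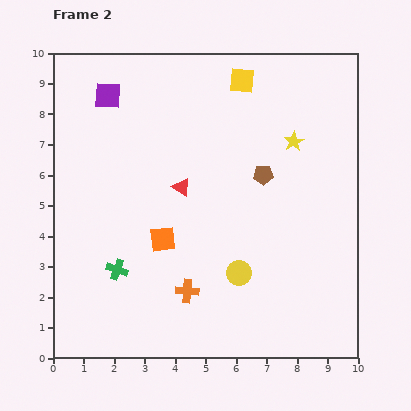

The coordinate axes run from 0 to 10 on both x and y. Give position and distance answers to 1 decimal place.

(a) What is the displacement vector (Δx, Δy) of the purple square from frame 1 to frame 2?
(-1.8, 0.5)

The purple square was at (3.6, 8.1) in frame 1 and (1.8, 8.6) in frame 2.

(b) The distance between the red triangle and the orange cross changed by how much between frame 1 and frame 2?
-2.5

Distance in frame 1: 5.9. Distance in frame 2: 3.4.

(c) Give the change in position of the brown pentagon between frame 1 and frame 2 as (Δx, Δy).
(1.4, -2.4)

The brown pentagon was at (5.5, 8.4) in frame 1 and (6.9, 6.0) in frame 2.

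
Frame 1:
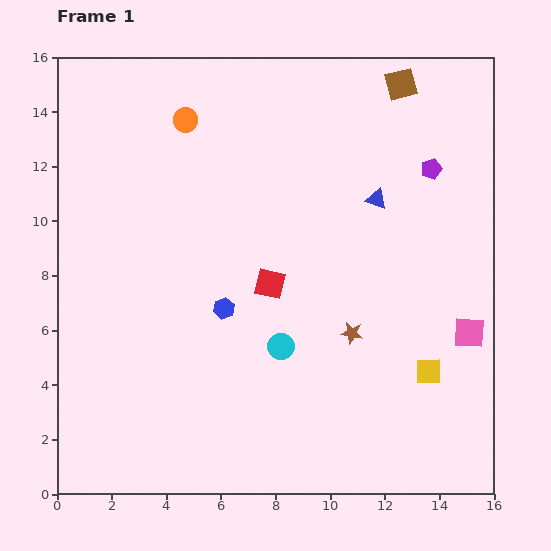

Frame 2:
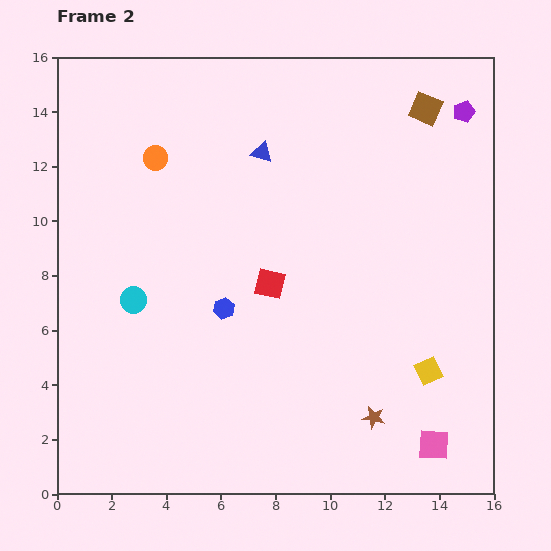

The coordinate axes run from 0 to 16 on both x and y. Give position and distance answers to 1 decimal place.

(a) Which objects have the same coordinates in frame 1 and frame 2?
the red square, the blue hexagon, the yellow square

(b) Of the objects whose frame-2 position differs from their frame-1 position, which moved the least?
the brown square

(moved 1.3)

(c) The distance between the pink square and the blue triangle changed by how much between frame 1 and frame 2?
+6.4

Distance in frame 1: 6.0. Distance in frame 2: 12.4.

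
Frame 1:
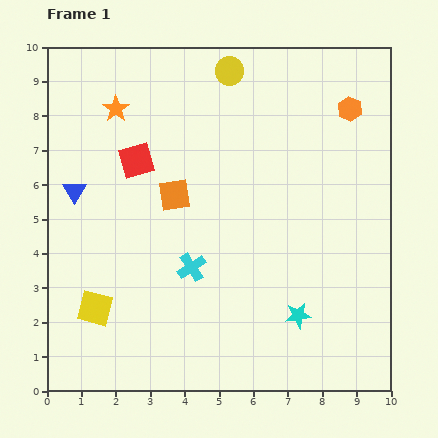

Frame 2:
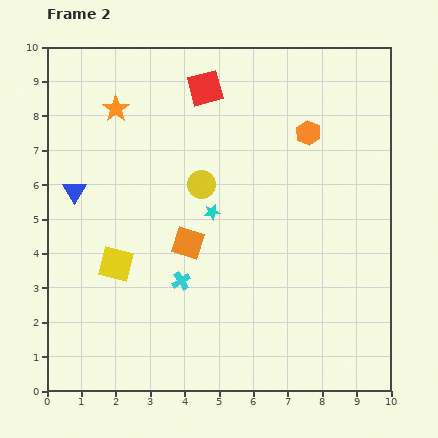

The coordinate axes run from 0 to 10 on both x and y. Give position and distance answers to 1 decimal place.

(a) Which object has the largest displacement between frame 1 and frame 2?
the cyan star

(moved 3.9; next 3.4)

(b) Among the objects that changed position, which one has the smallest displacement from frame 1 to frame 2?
the cyan cross

(moved 0.5)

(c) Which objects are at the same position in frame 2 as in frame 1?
the blue triangle, the orange star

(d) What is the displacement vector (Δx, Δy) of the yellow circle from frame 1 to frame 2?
(-0.8, -3.3)

The yellow circle was at (5.3, 9.3) in frame 1 and (4.5, 6.0) in frame 2.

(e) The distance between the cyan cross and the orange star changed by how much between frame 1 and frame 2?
+0.2

Distance in frame 1: 5.1. Distance in frame 2: 5.3.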